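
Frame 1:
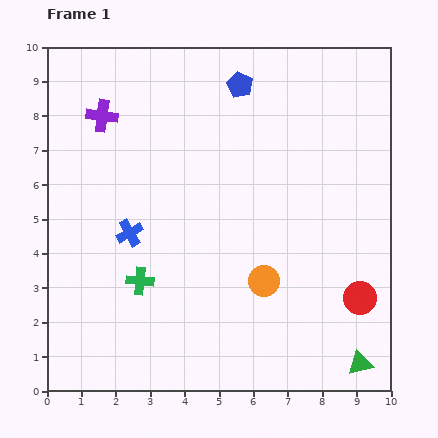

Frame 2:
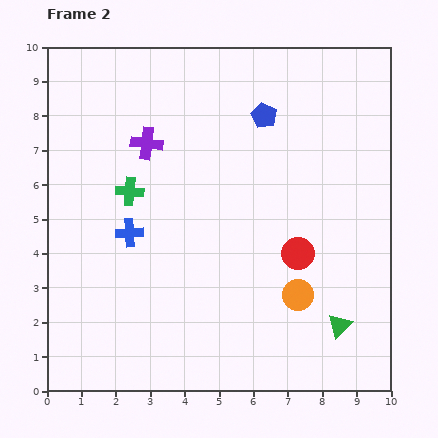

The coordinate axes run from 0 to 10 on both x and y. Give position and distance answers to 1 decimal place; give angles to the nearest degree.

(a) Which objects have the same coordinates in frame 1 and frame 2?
the blue cross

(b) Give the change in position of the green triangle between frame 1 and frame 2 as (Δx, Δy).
(-0.6, 1.1)

The green triangle was at (9.1, 0.8) in frame 1 and (8.5, 1.9) in frame 2.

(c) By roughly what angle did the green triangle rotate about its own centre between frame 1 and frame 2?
29° counter-clockwise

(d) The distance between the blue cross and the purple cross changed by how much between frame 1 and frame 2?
-0.9

Distance in frame 1: 3.5. Distance in frame 2: 2.6.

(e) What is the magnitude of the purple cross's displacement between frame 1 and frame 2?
1.5

The purple cross moved from (1.6, 8.0) to (2.9, 7.2), a distance of √(1.3² + 0.8²) ≈ 1.5.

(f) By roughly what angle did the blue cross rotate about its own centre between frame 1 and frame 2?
26° clockwise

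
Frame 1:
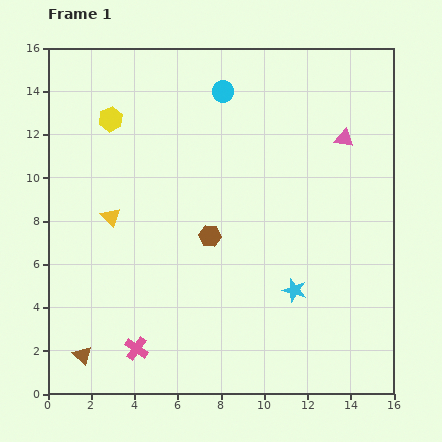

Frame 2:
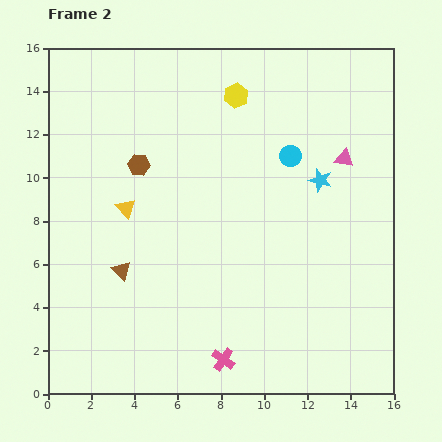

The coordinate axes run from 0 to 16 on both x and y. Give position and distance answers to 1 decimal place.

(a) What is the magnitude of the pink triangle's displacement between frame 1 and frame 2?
0.9

The pink triangle moved from (13.7, 11.8) to (13.7, 10.9), a distance of √(0.0² + 0.9²) ≈ 0.9.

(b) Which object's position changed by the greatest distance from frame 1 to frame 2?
the yellow hexagon

(moved 5.9; next 5.2)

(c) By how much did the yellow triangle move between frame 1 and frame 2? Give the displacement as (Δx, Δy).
(0.7, 0.4)

The yellow triangle was at (2.9, 8.2) in frame 1 and (3.6, 8.6) in frame 2.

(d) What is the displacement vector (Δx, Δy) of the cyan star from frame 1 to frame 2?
(1.2, 5.1)

The cyan star was at (11.4, 4.8) in frame 1 and (12.6, 9.9) in frame 2.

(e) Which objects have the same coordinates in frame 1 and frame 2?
none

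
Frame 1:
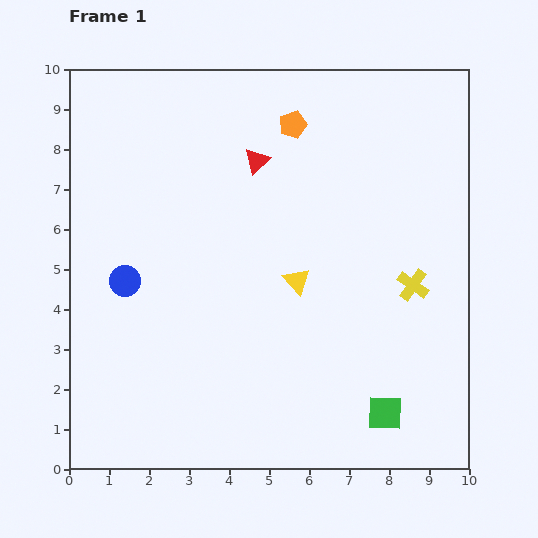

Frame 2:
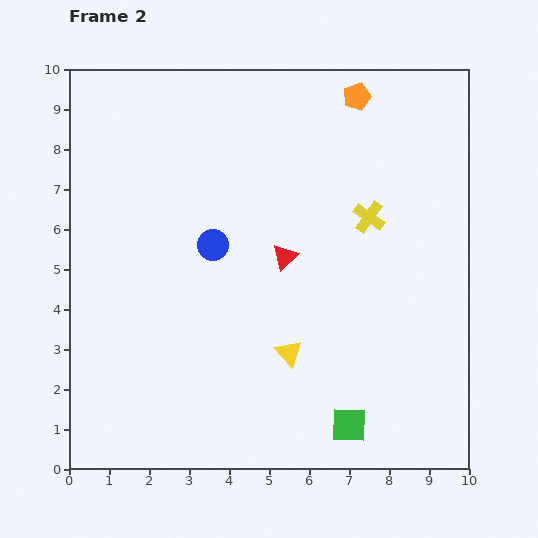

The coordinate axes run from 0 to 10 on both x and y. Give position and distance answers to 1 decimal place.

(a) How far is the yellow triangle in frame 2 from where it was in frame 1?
1.8

The yellow triangle moved from (5.7, 4.7) to (5.5, 2.9), a distance of √(0.2² + 1.8²) ≈ 1.8.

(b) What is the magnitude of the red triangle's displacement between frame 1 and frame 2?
2.5

The red triangle moved from (4.7, 7.7) to (5.4, 5.3), a distance of √(0.7² + 2.4²) ≈ 2.5.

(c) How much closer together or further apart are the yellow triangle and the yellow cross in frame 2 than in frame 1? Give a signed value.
+1.0

Distance in frame 1: 2.9. Distance in frame 2: 3.9.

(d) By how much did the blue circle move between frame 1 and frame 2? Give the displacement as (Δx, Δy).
(2.2, 0.9)

The blue circle was at (1.4, 4.7) in frame 1 and (3.6, 5.6) in frame 2.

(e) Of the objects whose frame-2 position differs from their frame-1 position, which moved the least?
the green square

(moved 0.9)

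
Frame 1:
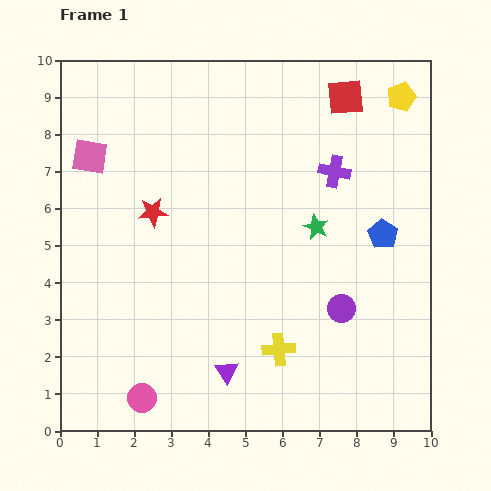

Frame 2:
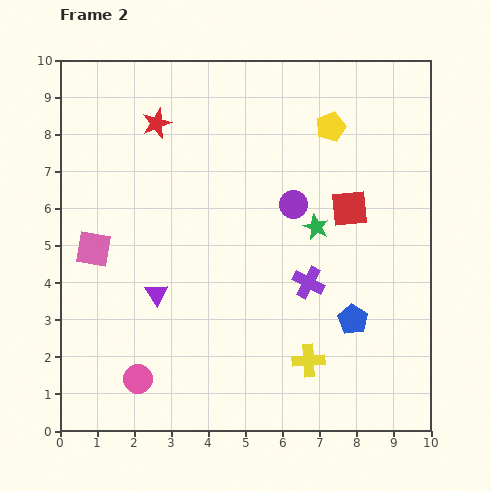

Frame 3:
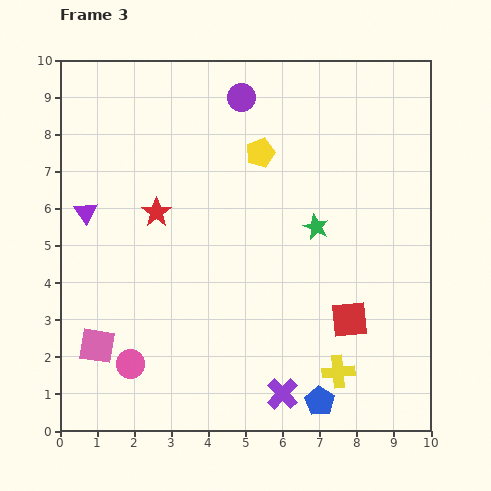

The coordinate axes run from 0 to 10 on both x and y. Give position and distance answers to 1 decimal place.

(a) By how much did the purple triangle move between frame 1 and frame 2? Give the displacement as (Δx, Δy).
(-1.9, 2.1)

The purple triangle was at (4.5, 1.6) in frame 1 and (2.6, 3.7) in frame 2.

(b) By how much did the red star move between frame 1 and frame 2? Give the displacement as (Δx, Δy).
(0.1, 2.4)

The red star was at (2.5, 5.9) in frame 1 and (2.6, 8.3) in frame 2.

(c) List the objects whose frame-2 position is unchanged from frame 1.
the green star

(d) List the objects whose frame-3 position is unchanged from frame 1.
the green star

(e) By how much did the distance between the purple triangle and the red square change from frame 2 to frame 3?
+2.0

Distance in frame 2: 5.7. Distance in frame 3: 7.7.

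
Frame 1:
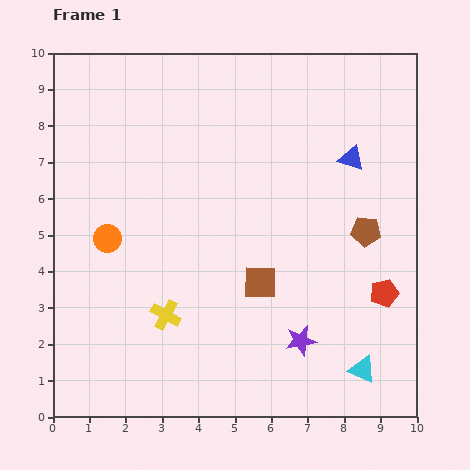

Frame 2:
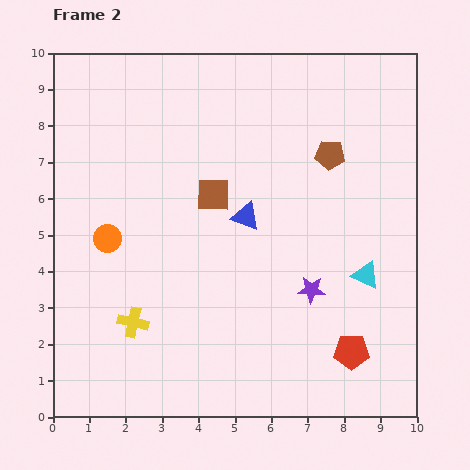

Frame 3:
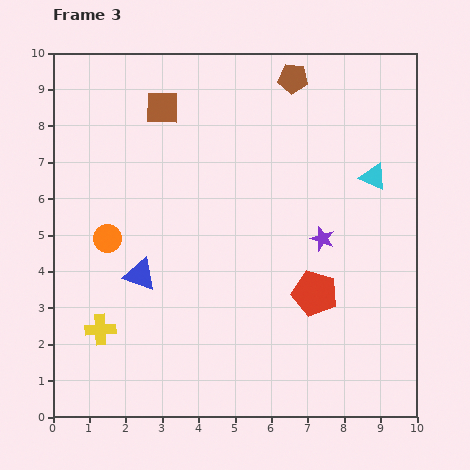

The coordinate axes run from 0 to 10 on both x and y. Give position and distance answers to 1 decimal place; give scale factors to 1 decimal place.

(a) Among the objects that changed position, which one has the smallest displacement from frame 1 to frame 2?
the yellow cross

(moved 0.9)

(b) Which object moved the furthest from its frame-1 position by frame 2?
the blue triangle

(moved 3.3; next 2.7)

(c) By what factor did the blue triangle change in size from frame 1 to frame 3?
1.3×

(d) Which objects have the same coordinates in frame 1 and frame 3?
the orange circle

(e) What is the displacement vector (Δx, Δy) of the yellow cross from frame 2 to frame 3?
(-0.9, -0.2)

The yellow cross was at (2.2, 2.6) in frame 2 and (1.3, 2.4) in frame 3.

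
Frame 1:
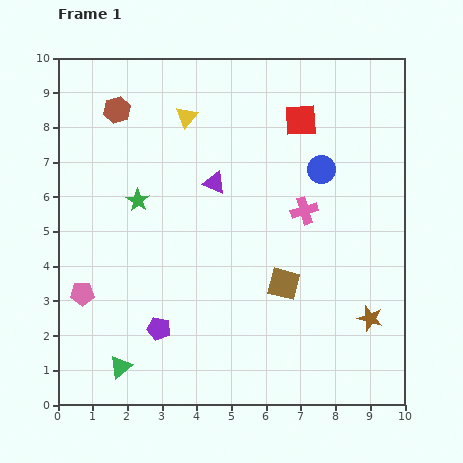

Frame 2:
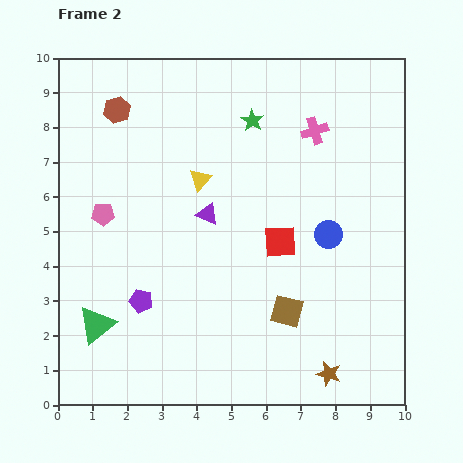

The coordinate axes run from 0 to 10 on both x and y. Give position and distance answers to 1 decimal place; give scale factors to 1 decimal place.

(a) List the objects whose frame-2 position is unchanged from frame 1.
the brown hexagon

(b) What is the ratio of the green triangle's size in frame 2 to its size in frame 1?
1.7×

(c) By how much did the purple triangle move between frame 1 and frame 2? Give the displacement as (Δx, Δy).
(-0.2, -0.9)

The purple triangle was at (4.5, 6.4) in frame 1 and (4.3, 5.5) in frame 2.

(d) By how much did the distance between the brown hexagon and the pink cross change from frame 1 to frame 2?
-0.4

Distance in frame 1: 6.1. Distance in frame 2: 5.7.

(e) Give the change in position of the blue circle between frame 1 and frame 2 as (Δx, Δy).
(0.2, -1.9)

The blue circle was at (7.6, 6.8) in frame 1 and (7.8, 4.9) in frame 2.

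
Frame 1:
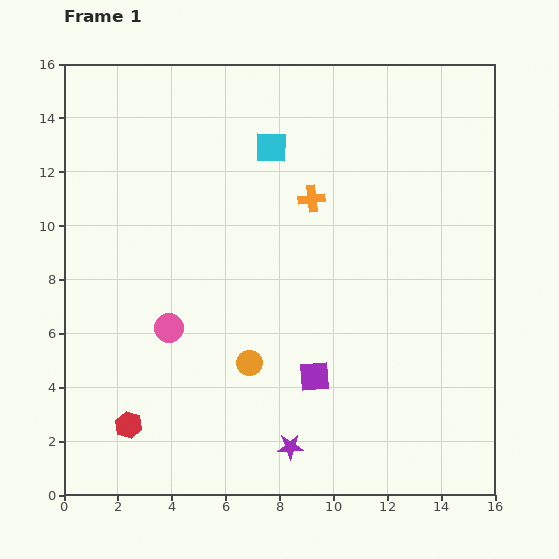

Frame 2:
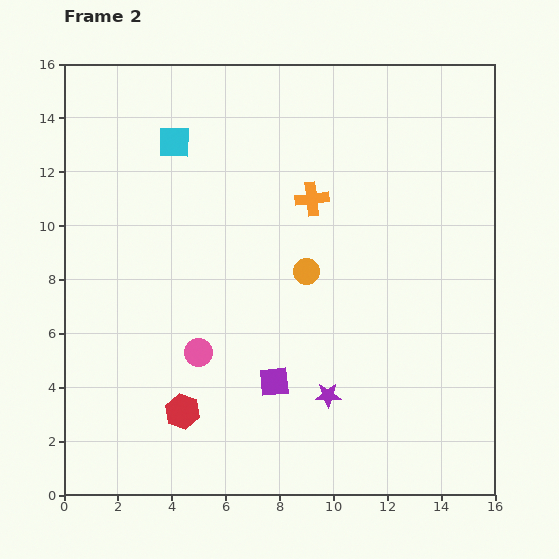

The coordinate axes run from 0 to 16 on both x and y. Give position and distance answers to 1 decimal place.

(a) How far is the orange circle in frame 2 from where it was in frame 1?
4.0

The orange circle moved from (6.9, 4.9) to (9.0, 8.3), a distance of √(2.1² + 3.4²) ≈ 4.0.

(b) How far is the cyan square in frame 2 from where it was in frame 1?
3.6

The cyan square moved from (7.7, 12.9) to (4.1, 13.1), a distance of √(3.6² + 0.2²) ≈ 3.6.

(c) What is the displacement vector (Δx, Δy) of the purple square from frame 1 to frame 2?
(-1.5, -0.2)

The purple square was at (9.3, 4.4) in frame 1 and (7.8, 4.2) in frame 2.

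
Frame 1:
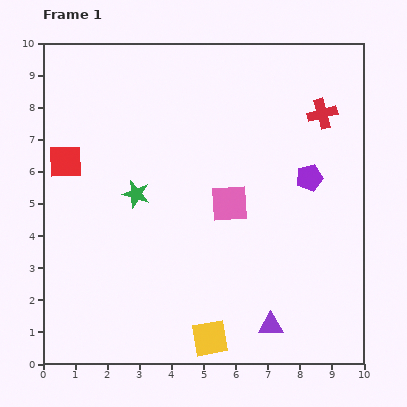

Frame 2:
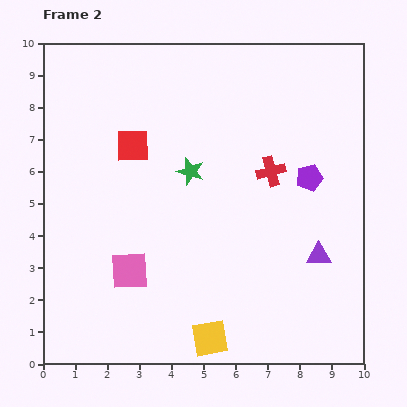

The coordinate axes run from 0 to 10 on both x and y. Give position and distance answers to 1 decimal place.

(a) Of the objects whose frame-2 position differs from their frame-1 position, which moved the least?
the green star

(moved 1.8)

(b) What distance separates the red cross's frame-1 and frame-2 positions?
2.4

The red cross moved from (8.7, 7.8) to (7.1, 6.0), a distance of √(1.6² + 1.8²) ≈ 2.4.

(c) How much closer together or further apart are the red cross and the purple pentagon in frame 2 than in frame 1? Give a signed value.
-0.8

Distance in frame 1: 2.0. Distance in frame 2: 1.2.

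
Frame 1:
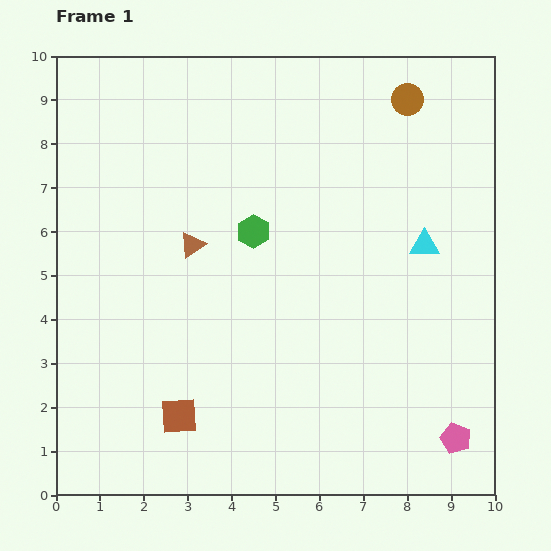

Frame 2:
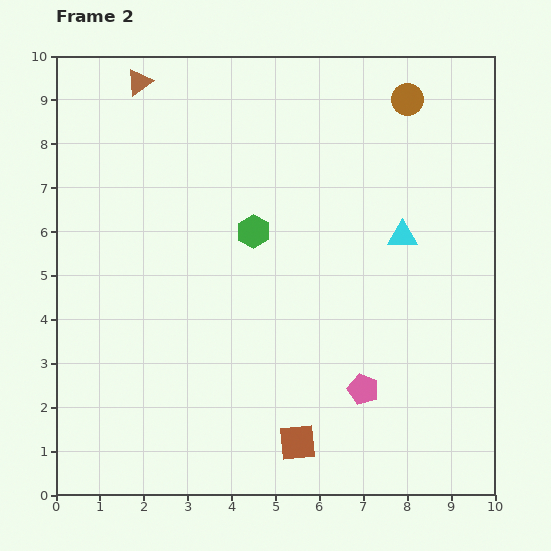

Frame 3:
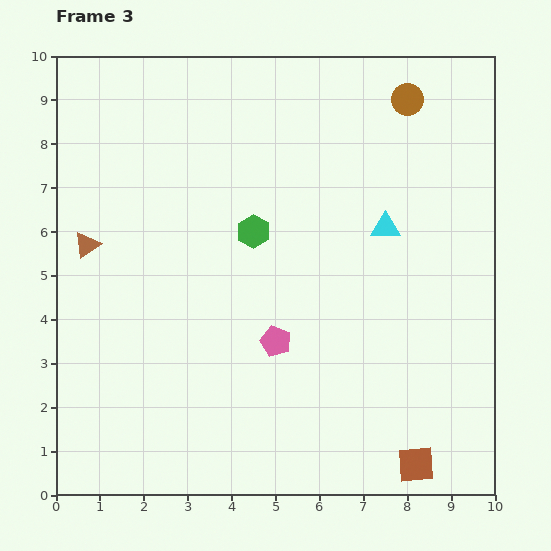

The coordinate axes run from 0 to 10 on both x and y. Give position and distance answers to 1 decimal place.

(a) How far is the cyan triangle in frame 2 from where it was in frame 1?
0.5

The cyan triangle moved from (8.4, 5.7) to (7.9, 5.9), a distance of √(0.5² + 0.2²) ≈ 0.5.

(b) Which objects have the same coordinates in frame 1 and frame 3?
the brown circle, the green hexagon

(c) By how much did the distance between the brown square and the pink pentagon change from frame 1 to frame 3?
-2.0

Distance in frame 1: 6.3. Distance in frame 3: 4.3.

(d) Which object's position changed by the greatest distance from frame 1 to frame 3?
the brown square

(moved 5.5; next 4.7)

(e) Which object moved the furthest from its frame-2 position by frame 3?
the brown triangle

(moved 3.9; next 2.7)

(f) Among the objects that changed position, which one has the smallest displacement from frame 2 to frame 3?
the cyan triangle

(moved 0.4)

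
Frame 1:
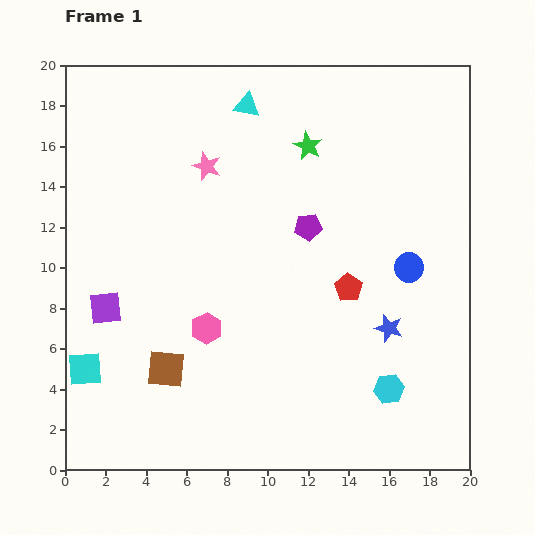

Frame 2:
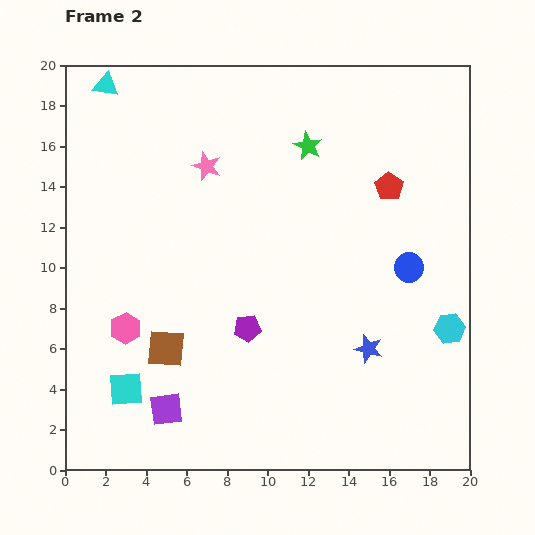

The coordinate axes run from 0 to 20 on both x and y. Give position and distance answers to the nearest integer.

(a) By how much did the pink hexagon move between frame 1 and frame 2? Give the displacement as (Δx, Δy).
(-4, 0)

The pink hexagon was at (7, 7) in frame 1 and (3, 7) in frame 2.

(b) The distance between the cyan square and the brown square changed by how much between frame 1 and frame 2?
-1

Distance in frame 1: 4. Distance in frame 2: 3.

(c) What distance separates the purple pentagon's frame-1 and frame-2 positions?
6

The purple pentagon moved from (12, 12) to (9, 7), a distance of √(3² + 5²) ≈ 6.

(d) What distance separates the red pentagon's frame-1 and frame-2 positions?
5

The red pentagon moved from (14, 9) to (16, 14), a distance of √(2² + 5²) ≈ 5.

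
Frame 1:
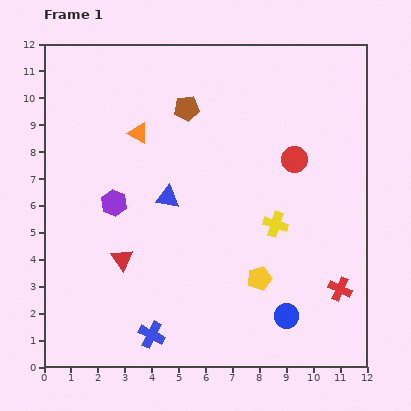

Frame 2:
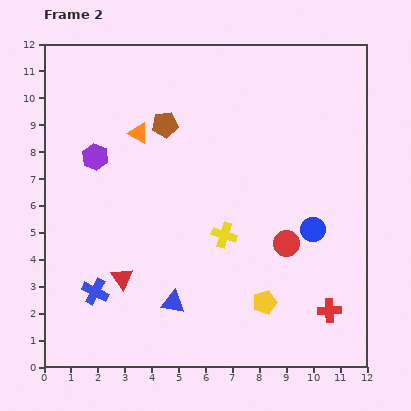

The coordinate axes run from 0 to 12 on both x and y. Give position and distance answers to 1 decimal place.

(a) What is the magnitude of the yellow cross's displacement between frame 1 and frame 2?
1.9

The yellow cross moved from (8.6, 5.3) to (6.7, 4.9), a distance of √(1.9² + 0.4²) ≈ 1.9.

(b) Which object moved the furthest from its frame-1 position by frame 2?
the blue triangle

(moved 3.9; next 3.4)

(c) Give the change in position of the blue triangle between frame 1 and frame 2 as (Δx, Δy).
(0.2, -3.9)

The blue triangle was at (4.6, 6.3) in frame 1 and (4.8, 2.4) in frame 2.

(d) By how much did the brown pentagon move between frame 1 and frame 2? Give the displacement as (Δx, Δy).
(-0.8, -0.6)

The brown pentagon was at (5.3, 9.6) in frame 1 and (4.5, 9.0) in frame 2.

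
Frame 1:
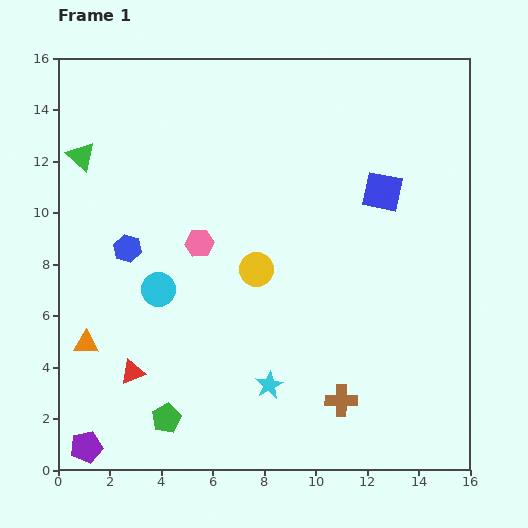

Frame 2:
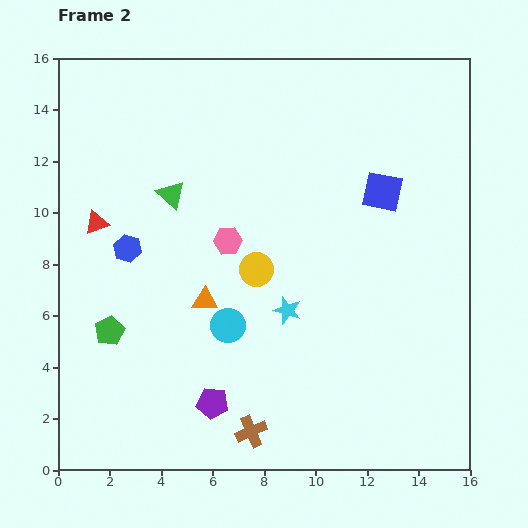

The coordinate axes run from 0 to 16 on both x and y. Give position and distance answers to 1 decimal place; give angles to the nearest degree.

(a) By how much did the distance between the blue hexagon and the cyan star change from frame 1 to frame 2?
-1.0

Distance in frame 1: 7.6. Distance in frame 2: 6.6.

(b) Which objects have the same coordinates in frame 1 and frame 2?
the blue hexagon, the blue square, the yellow circle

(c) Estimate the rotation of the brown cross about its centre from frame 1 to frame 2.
24° counter-clockwise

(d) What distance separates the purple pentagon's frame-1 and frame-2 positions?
5.2

The purple pentagon moved from (1.1, 0.9) to (6.0, 2.6), a distance of √(4.9² + 1.7²) ≈ 5.2.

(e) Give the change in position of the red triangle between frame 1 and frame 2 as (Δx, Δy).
(-1.4, 5.8)

The red triangle was at (2.9, 3.8) in frame 1 and (1.5, 9.6) in frame 2.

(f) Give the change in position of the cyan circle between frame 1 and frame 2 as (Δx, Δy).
(2.7, -1.4)

The cyan circle was at (3.9, 7.0) in frame 1 and (6.6, 5.6) in frame 2.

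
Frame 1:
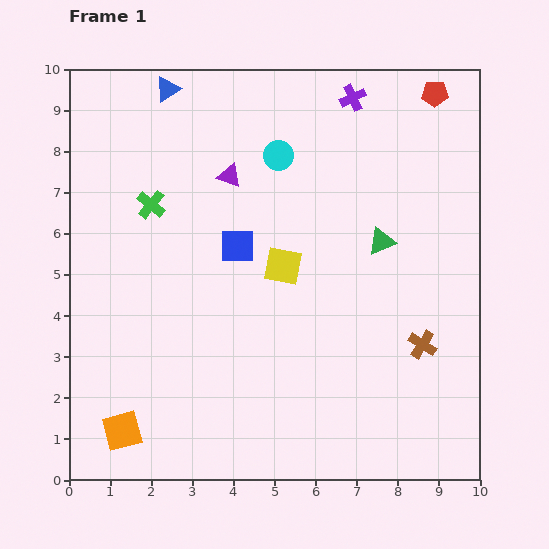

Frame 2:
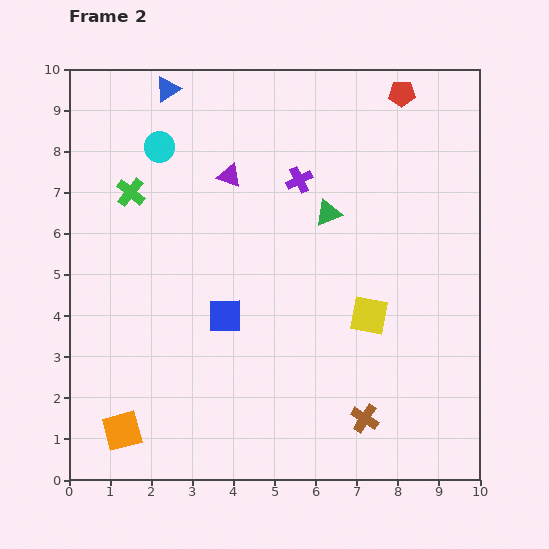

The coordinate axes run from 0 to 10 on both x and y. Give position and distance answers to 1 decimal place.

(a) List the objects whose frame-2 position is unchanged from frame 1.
the blue triangle, the orange square, the purple triangle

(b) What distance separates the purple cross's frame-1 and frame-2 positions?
2.4

The purple cross moved from (6.9, 9.3) to (5.6, 7.3), a distance of √(1.3² + 2.0²) ≈ 2.4.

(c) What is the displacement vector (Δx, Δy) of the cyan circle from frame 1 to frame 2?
(-2.9, 0.2)

The cyan circle was at (5.1, 7.9) in frame 1 and (2.2, 8.1) in frame 2.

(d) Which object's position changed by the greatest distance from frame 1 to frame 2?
the cyan circle

(moved 2.9; next 2.4)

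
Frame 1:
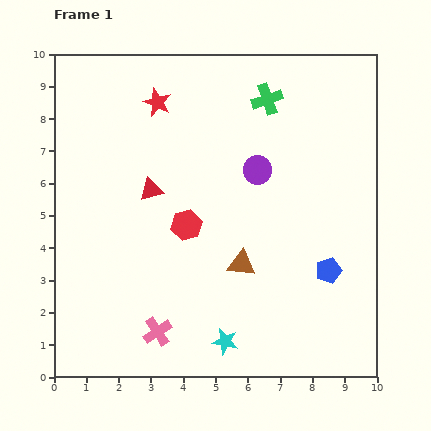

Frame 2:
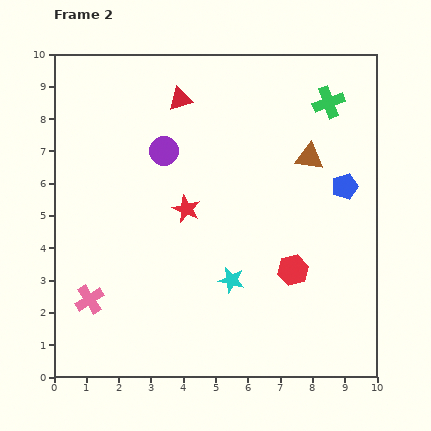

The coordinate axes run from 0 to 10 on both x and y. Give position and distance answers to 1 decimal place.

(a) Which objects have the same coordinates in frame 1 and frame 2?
none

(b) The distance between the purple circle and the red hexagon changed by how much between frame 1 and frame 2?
+2.6

Distance in frame 1: 2.8. Distance in frame 2: 5.4.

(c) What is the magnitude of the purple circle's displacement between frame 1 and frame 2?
3.0

The purple circle moved from (6.3, 6.4) to (3.4, 7.0), a distance of √(2.9² + 0.6²) ≈ 3.0.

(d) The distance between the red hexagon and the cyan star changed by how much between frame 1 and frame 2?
-1.9

Distance in frame 1: 3.8. Distance in frame 2: 1.9.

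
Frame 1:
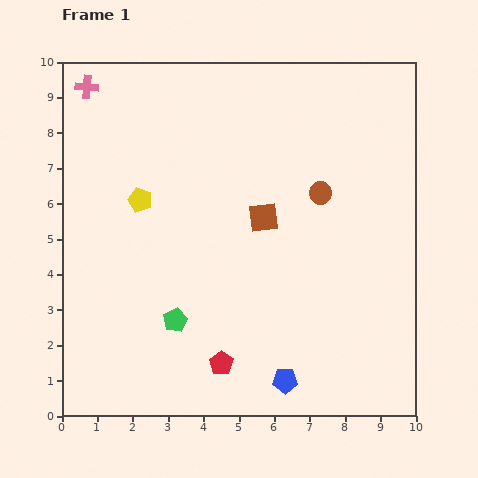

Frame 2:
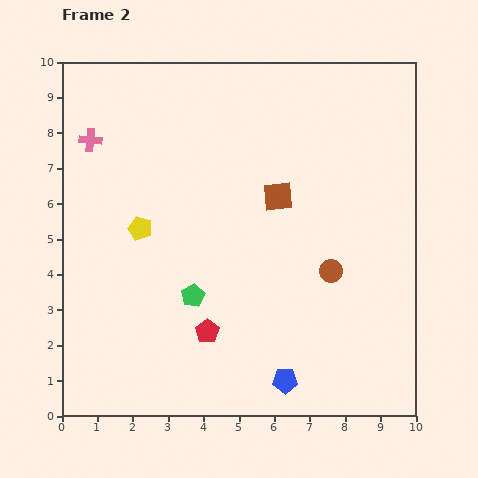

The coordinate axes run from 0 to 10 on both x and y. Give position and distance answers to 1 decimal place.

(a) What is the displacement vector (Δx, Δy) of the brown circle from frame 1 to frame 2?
(0.3, -2.2)

The brown circle was at (7.3, 6.3) in frame 1 and (7.6, 4.1) in frame 2.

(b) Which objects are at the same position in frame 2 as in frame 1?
the blue pentagon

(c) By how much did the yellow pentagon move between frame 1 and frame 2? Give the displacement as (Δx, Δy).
(0.0, -0.8)

The yellow pentagon was at (2.2, 6.1) in frame 1 and (2.2, 5.3) in frame 2.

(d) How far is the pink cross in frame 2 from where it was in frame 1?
1.5

The pink cross moved from (0.7, 9.3) to (0.8, 7.8), a distance of √(0.1² + 1.5²) ≈ 1.5.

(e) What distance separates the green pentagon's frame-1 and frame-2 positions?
0.9

The green pentagon moved from (3.2, 2.7) to (3.7, 3.4), a distance of √(0.5² + 0.7²) ≈ 0.9.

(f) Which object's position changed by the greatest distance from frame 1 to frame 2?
the brown circle

(moved 2.2; next 1.5)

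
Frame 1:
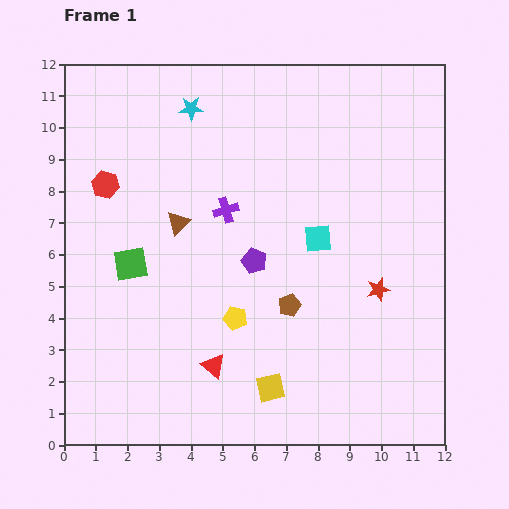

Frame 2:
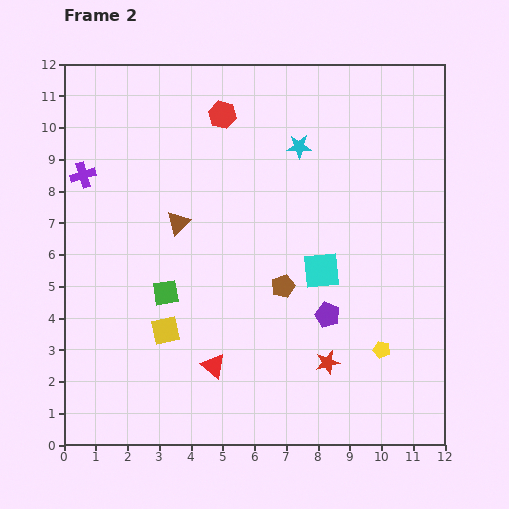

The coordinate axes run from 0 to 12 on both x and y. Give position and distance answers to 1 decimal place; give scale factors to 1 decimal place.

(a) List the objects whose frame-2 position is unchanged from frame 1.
the brown triangle, the red triangle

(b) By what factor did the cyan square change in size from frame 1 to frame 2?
1.3×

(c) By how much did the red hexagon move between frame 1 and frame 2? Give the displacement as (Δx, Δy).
(3.7, 2.2)

The red hexagon was at (1.3, 8.2) in frame 1 and (5.0, 10.4) in frame 2.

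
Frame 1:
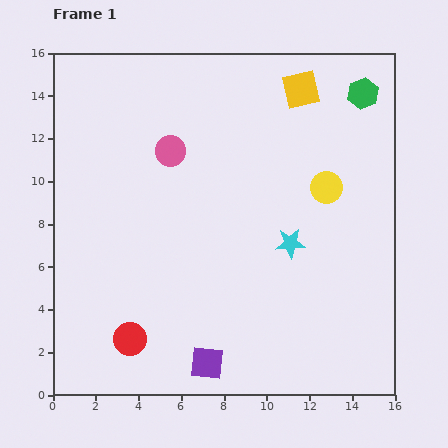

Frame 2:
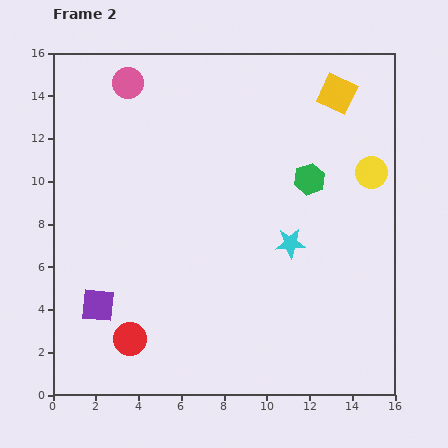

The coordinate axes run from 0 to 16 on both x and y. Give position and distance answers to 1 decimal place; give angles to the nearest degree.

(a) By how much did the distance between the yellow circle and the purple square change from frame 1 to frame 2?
+4.3

Distance in frame 1: 9.9. Distance in frame 2: 14.2.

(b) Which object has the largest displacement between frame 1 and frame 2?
the purple square

(moved 5.8; next 4.7)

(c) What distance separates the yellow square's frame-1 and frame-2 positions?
1.7

The yellow square moved from (11.6, 14.3) to (13.3, 14.1), a distance of √(1.7² + 0.2²) ≈ 1.7.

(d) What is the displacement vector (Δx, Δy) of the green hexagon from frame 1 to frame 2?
(-2.5, -4.0)

The green hexagon was at (14.5, 14.1) in frame 1 and (12.0, 10.1) in frame 2.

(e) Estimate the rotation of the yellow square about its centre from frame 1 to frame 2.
38° clockwise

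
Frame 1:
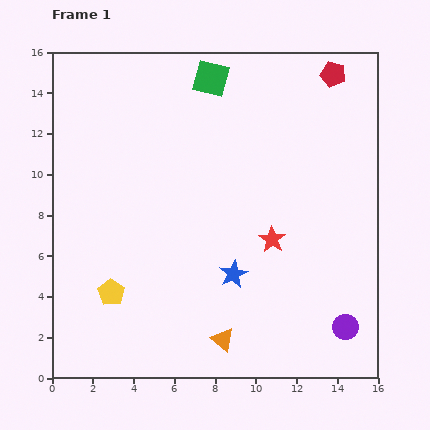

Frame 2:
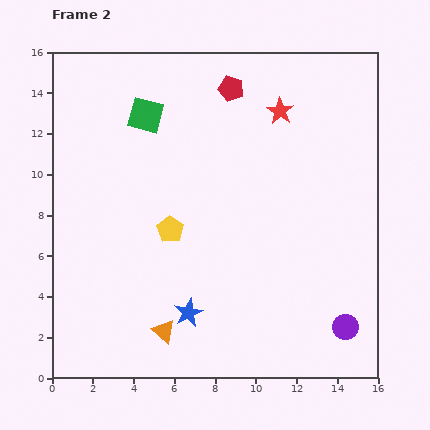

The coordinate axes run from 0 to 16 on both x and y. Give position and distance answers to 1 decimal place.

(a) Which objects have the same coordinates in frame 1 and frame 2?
the purple circle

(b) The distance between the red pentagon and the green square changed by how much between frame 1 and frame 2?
-1.6

Distance in frame 1: 6.0. Distance in frame 2: 4.4.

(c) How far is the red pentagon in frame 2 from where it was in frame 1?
5.0

The red pentagon moved from (13.8, 14.9) to (8.8, 14.2), a distance of √(5.0² + 0.7²) ≈ 5.0.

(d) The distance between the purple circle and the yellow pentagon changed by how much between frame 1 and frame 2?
-1.8

Distance in frame 1: 11.6. Distance in frame 2: 9.8.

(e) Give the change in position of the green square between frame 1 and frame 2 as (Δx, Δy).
(-3.2, -1.8)

The green square was at (7.8, 14.7) in frame 1 and (4.6, 12.9) in frame 2.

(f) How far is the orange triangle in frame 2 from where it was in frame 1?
2.9

The orange triangle moved from (8.4, 1.9) to (5.5, 2.3), a distance of √(2.9² + 0.4²) ≈ 2.9.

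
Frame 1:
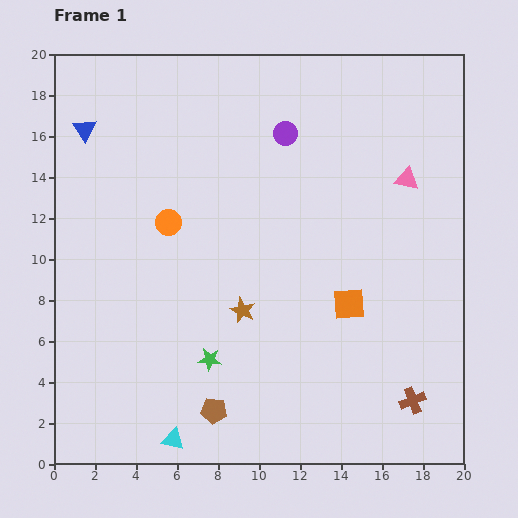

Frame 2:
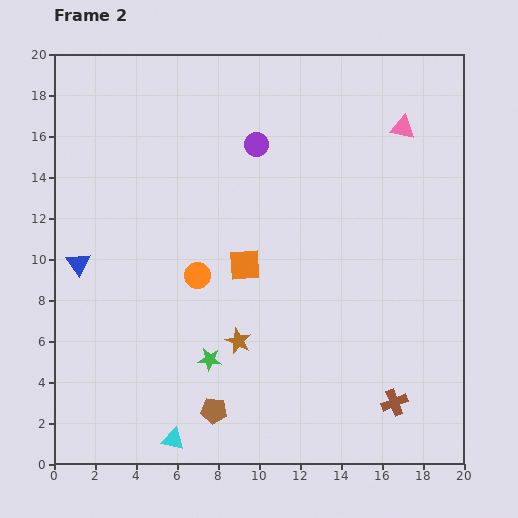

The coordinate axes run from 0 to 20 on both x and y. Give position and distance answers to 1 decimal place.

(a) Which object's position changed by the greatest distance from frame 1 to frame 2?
the blue triangle

(moved 6.5; next 5.4)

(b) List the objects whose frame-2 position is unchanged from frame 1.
the green star, the cyan triangle, the brown pentagon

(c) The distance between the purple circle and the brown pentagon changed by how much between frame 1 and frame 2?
-0.7

Distance in frame 1: 13.9. Distance in frame 2: 13.2.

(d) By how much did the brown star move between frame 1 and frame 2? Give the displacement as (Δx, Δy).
(-0.2, -1.5)

The brown star was at (9.2, 7.5) in frame 1 and (9.0, 6.0) in frame 2.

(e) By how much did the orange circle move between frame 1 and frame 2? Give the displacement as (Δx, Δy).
(1.4, -2.6)

The orange circle was at (5.6, 11.8) in frame 1 and (7.0, 9.2) in frame 2.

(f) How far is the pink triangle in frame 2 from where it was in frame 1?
2.5

The pink triangle moved from (17.2, 13.9) to (17.0, 16.4), a distance of √(0.2² + 2.5²) ≈ 2.5.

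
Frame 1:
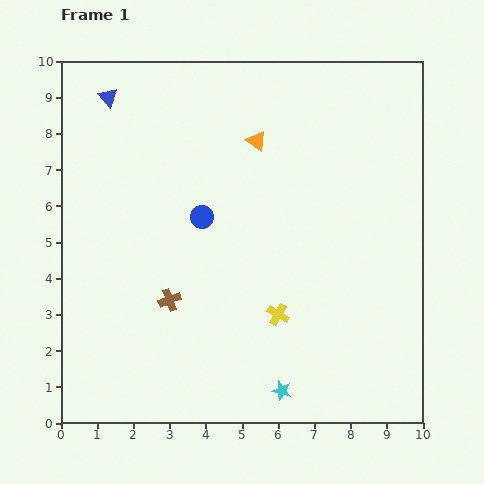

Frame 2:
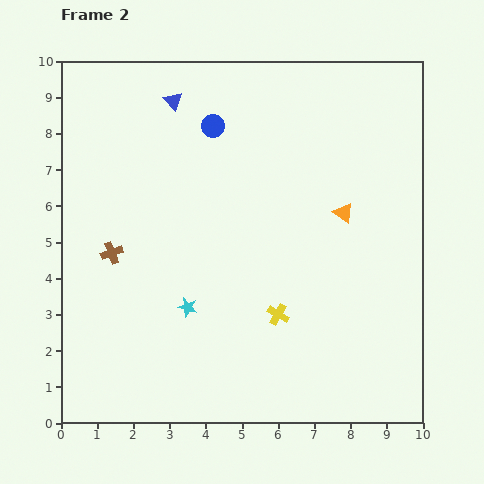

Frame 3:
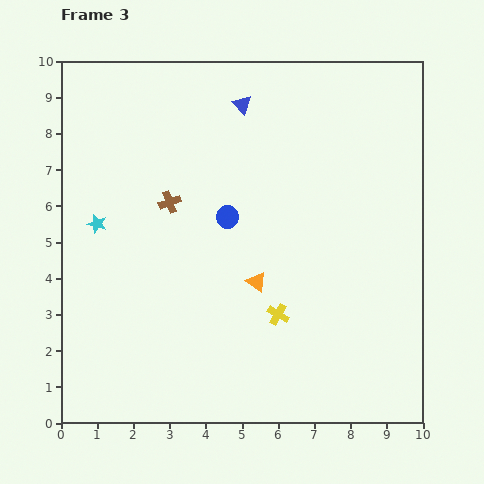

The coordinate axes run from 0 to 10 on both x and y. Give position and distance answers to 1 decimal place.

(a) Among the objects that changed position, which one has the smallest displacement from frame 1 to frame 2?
the blue triangle

(moved 1.8)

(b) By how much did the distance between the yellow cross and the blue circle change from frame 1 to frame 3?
-0.4

Distance in frame 1: 3.4. Distance in frame 3: 3.0.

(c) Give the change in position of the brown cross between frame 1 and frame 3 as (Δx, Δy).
(0.0, 2.7)

The brown cross was at (3.0, 3.4) in frame 1 and (3.0, 6.1) in frame 3.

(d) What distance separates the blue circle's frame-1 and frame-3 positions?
0.7

The blue circle moved from (3.9, 5.7) to (4.6, 5.7), a distance of √(0.7² + 0.0²) ≈ 0.7.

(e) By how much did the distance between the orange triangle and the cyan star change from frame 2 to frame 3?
-0.3

Distance in frame 2: 5.0. Distance in frame 3: 4.7.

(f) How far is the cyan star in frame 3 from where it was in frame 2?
3.4

The cyan star moved from (3.5, 3.2) to (1.0, 5.5), a distance of √(2.5² + 2.3²) ≈ 3.4.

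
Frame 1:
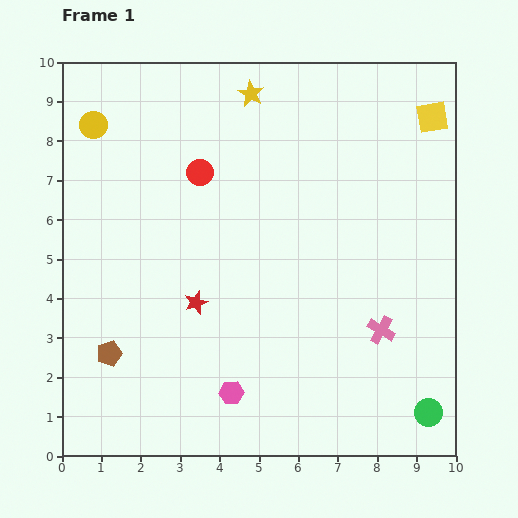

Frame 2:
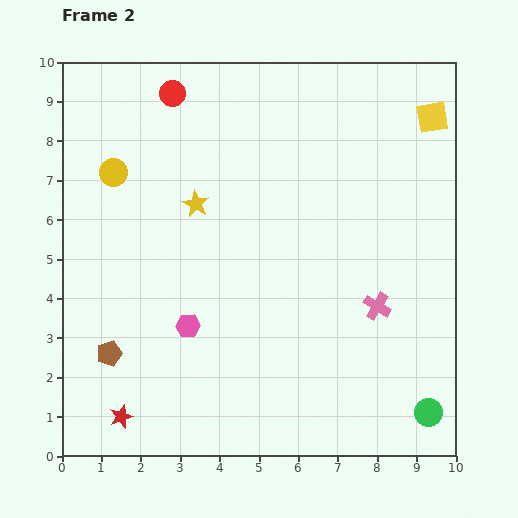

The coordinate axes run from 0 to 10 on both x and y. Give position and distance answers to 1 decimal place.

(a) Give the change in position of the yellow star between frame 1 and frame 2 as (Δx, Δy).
(-1.4, -2.8)

The yellow star was at (4.8, 9.2) in frame 1 and (3.4, 6.4) in frame 2.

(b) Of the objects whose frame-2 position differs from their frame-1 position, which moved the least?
the pink cross

(moved 0.6)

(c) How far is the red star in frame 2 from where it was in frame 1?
3.5

The red star moved from (3.4, 3.9) to (1.5, 1.0), a distance of √(1.9² + 2.9²) ≈ 3.5.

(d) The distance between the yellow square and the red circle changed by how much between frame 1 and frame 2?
+0.5

Distance in frame 1: 6.1. Distance in frame 2: 6.6.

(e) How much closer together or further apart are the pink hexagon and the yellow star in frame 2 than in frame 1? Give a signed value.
-4.5

Distance in frame 1: 7.6. Distance in frame 2: 3.1.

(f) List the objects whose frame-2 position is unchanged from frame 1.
the green circle, the yellow square, the brown pentagon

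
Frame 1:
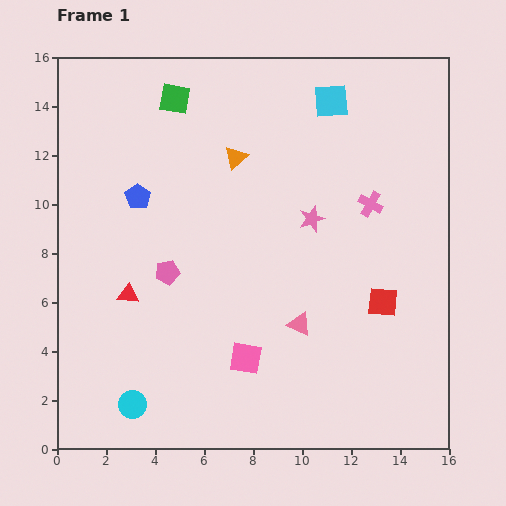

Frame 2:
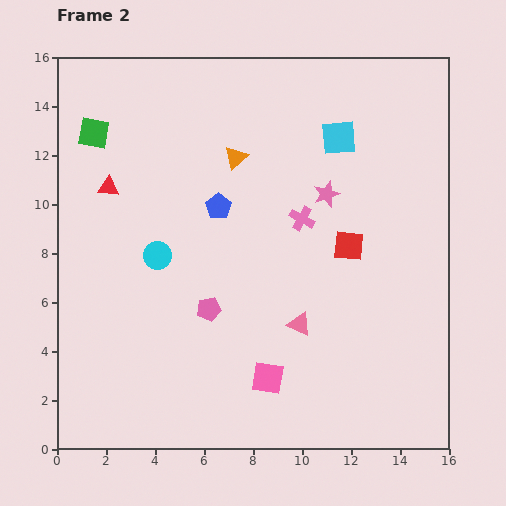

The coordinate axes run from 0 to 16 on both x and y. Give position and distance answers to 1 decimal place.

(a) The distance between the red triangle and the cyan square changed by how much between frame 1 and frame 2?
-1.9

Distance in frame 1: 11.5. Distance in frame 2: 9.6.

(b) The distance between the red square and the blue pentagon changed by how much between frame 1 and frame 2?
-5.4

Distance in frame 1: 10.9. Distance in frame 2: 5.5.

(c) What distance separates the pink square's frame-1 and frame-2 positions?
1.2

The pink square moved from (7.7, 3.7) to (8.6, 2.9), a distance of √(0.9² + 0.8²) ≈ 1.2.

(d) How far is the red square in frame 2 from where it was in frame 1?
2.7

The red square moved from (13.3, 6.0) to (11.9, 8.3), a distance of √(1.4² + 2.3²) ≈ 2.7.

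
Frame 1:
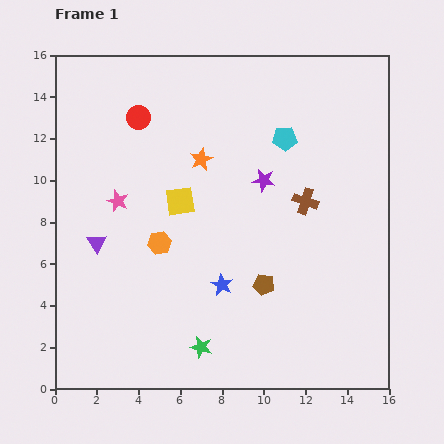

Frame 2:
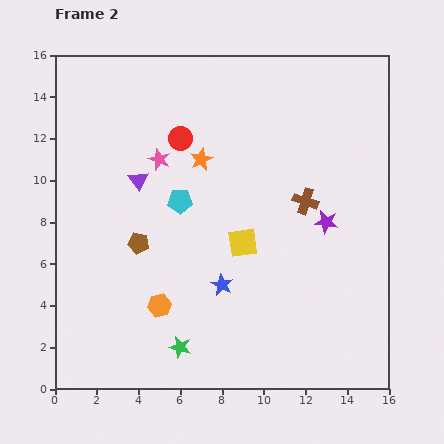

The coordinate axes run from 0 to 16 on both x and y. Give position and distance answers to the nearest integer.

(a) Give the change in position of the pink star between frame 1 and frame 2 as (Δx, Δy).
(2, 2)

The pink star was at (3, 9) in frame 1 and (5, 11) in frame 2.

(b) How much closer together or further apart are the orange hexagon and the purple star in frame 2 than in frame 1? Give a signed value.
+3

Distance in frame 1: 6. Distance in frame 2: 9.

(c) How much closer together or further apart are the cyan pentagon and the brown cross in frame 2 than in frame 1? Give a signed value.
+3

Distance in frame 1: 3. Distance in frame 2: 6.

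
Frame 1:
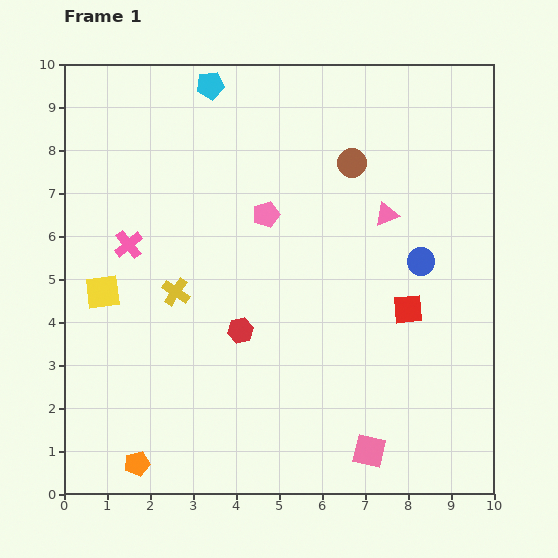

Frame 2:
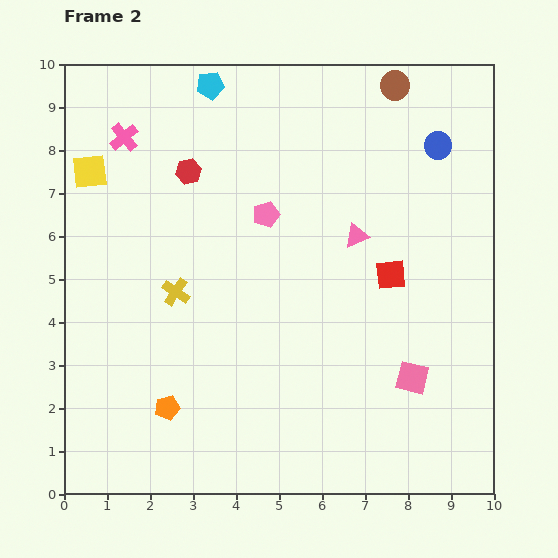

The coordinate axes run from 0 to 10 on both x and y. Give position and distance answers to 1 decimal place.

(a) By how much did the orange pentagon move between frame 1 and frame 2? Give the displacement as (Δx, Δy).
(0.7, 1.3)

The orange pentagon was at (1.7, 0.7) in frame 1 and (2.4, 2.0) in frame 2.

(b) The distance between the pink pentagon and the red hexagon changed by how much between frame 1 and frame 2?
-0.7

Distance in frame 1: 2.8. Distance in frame 2: 2.1.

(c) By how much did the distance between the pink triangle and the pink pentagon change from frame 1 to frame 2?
-0.6

Distance in frame 1: 2.8. Distance in frame 2: 2.2.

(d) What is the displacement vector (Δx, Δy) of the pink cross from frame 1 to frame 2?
(-0.1, 2.5)

The pink cross was at (1.5, 5.8) in frame 1 and (1.4, 8.3) in frame 2.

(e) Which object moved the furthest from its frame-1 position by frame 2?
the red hexagon

(moved 3.9; next 2.8)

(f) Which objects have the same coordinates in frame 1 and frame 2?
the cyan pentagon, the yellow cross, the pink pentagon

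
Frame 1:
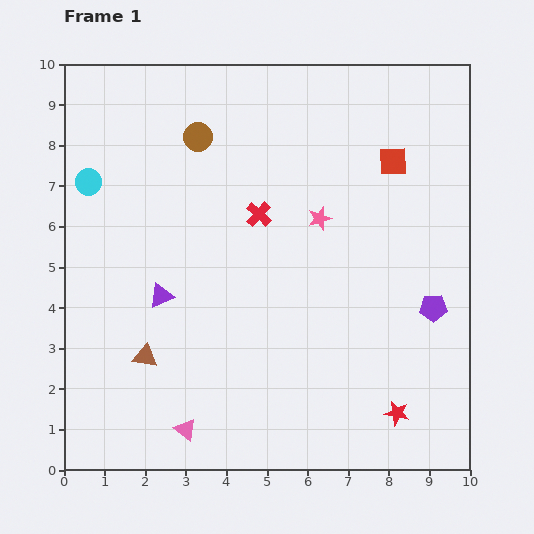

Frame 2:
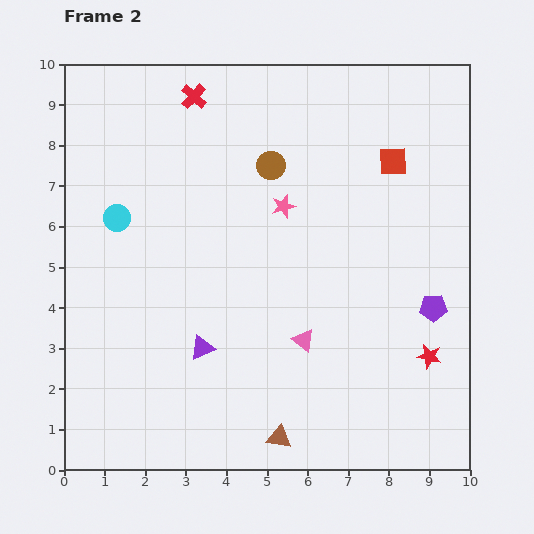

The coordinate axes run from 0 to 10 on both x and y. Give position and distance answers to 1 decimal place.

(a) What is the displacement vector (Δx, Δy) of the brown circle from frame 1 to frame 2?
(1.8, -0.7)

The brown circle was at (3.3, 8.2) in frame 1 and (5.1, 7.5) in frame 2.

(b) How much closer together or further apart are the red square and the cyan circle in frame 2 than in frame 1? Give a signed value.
-0.6

Distance in frame 1: 7.5. Distance in frame 2: 6.9.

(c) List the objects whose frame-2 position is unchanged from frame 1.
the red square, the purple pentagon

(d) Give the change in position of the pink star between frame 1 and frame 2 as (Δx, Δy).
(-0.9, 0.3)

The pink star was at (6.3, 6.2) in frame 1 and (5.4, 6.5) in frame 2.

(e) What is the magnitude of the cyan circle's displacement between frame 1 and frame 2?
1.1

The cyan circle moved from (0.6, 7.1) to (1.3, 6.2), a distance of √(0.7² + 0.9²) ≈ 1.1.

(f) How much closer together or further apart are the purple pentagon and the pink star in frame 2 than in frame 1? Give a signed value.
+0.9

Distance in frame 1: 3.6. Distance in frame 2: 4.5.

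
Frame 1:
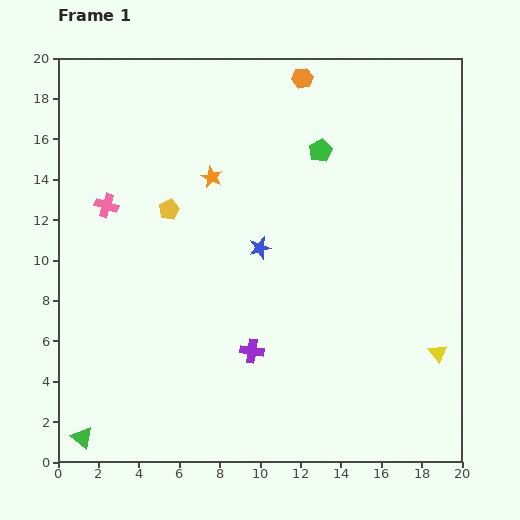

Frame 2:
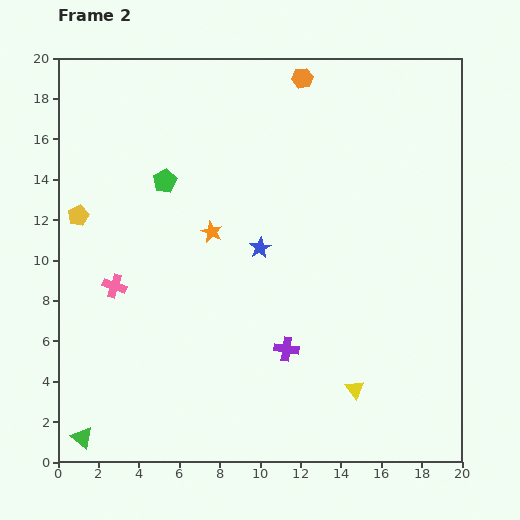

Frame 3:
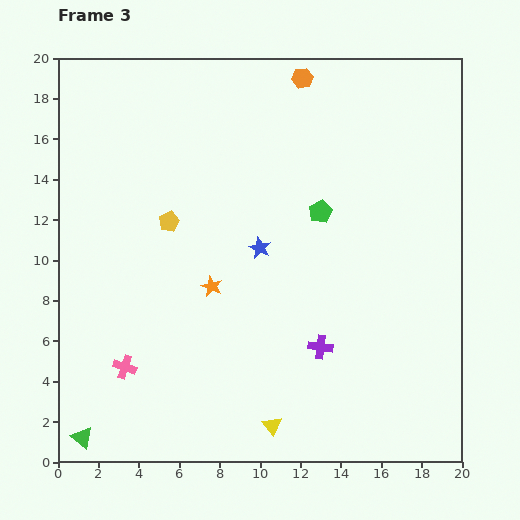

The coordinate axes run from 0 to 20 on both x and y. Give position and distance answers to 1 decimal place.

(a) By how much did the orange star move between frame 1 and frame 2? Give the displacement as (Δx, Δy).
(0.0, -2.7)

The orange star was at (7.6, 14.1) in frame 1 and (7.6, 11.4) in frame 2.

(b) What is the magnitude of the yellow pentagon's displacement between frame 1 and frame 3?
0.6

The yellow pentagon moved from (5.5, 12.5) to (5.5, 11.9), a distance of √(0.0² + 0.6²) ≈ 0.6.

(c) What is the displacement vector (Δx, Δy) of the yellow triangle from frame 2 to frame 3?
(-4.1, -1.8)

The yellow triangle was at (14.7, 3.6) in frame 2 and (10.6, 1.8) in frame 3.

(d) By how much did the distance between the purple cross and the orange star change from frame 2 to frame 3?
-0.7

Distance in frame 2: 6.9. Distance in frame 3: 6.2.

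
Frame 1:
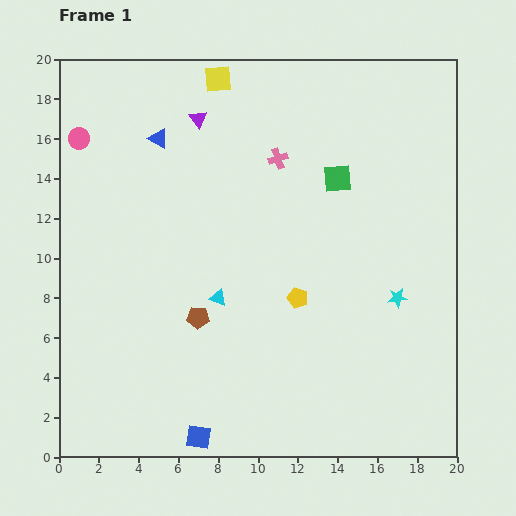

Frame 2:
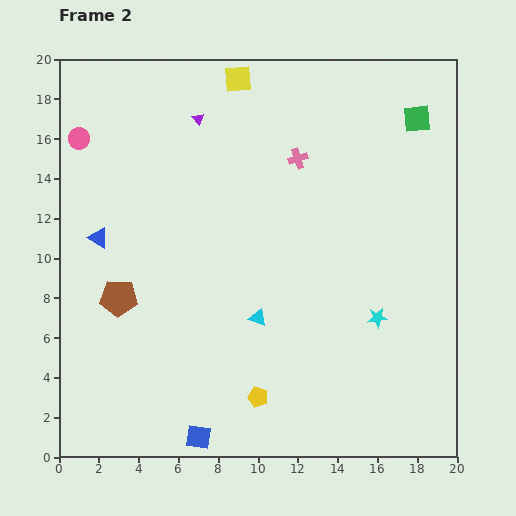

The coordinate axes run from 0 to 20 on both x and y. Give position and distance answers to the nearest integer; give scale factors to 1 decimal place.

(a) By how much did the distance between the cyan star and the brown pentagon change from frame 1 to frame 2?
+3

Distance in frame 1: 10. Distance in frame 2: 13.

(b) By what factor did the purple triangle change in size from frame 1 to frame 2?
0.7×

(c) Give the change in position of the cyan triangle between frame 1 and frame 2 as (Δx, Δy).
(2, -1)

The cyan triangle was at (8, 8) in frame 1 and (10, 7) in frame 2.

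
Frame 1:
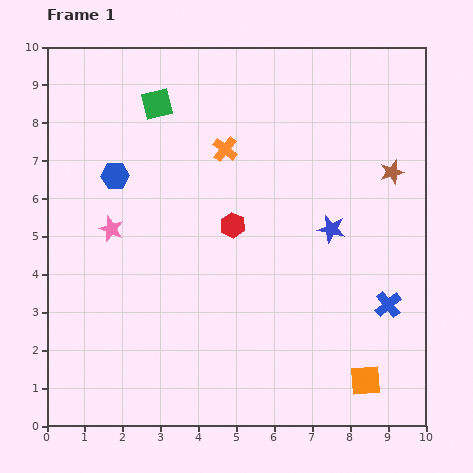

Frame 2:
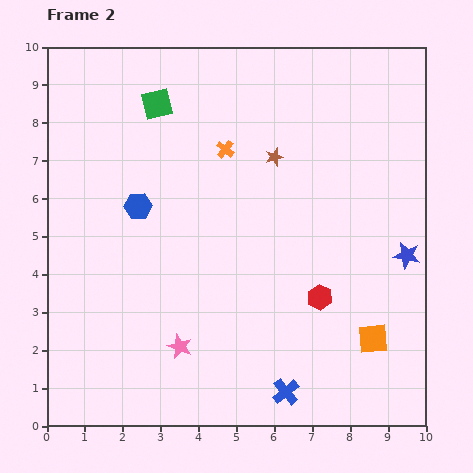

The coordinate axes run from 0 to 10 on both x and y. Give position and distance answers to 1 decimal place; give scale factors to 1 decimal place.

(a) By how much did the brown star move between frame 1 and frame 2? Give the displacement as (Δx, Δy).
(-3.1, 0.4)

The brown star was at (9.1, 6.7) in frame 1 and (6.0, 7.1) in frame 2.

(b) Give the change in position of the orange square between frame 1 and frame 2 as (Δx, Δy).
(0.2, 1.1)

The orange square was at (8.4, 1.2) in frame 1 and (8.6, 2.3) in frame 2.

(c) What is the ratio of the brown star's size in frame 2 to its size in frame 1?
0.7×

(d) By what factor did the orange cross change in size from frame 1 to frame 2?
0.7×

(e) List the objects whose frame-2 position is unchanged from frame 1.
the orange cross, the green square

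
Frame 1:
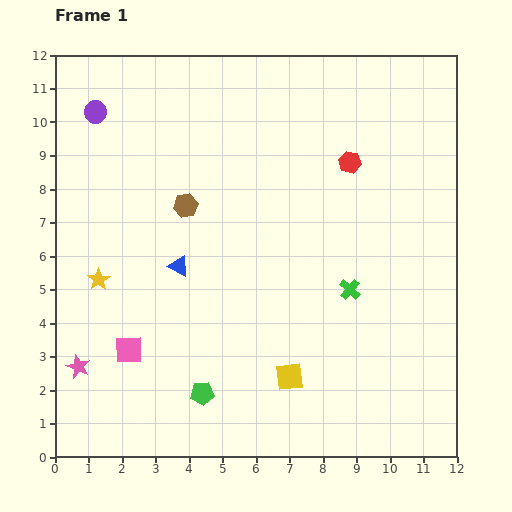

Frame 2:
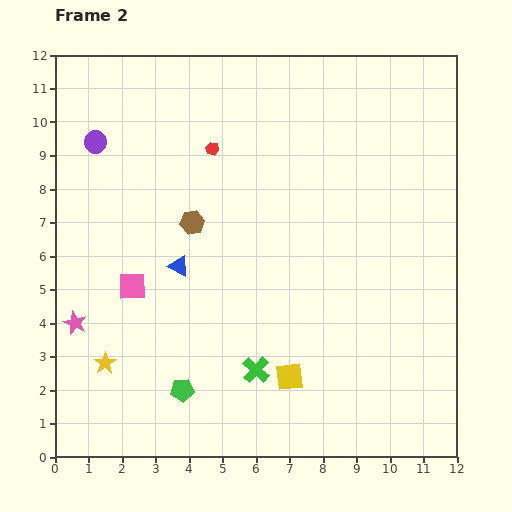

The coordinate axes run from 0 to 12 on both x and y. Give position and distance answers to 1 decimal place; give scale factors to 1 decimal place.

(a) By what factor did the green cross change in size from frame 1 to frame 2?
1.3×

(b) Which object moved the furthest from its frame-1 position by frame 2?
the red hexagon

(moved 4.1; next 3.7)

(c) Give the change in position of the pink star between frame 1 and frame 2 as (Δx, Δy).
(-0.1, 1.3)

The pink star was at (0.7, 2.7) in frame 1 and (0.6, 4.0) in frame 2.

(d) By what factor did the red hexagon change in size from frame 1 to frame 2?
0.6×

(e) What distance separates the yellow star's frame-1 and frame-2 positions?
2.5

The yellow star moved from (1.3, 5.3) to (1.5, 2.8), a distance of √(0.2² + 2.5²) ≈ 2.5.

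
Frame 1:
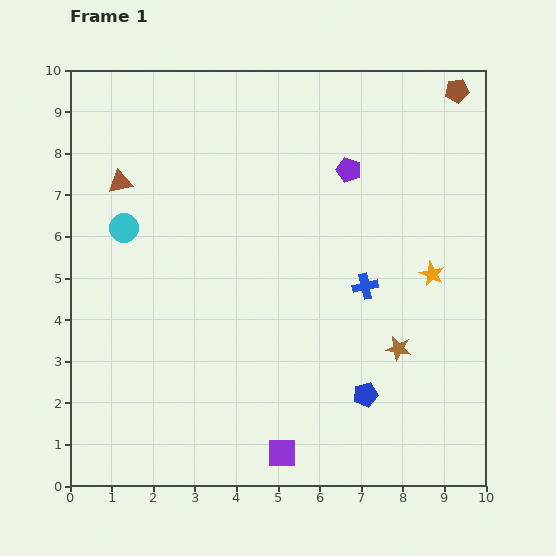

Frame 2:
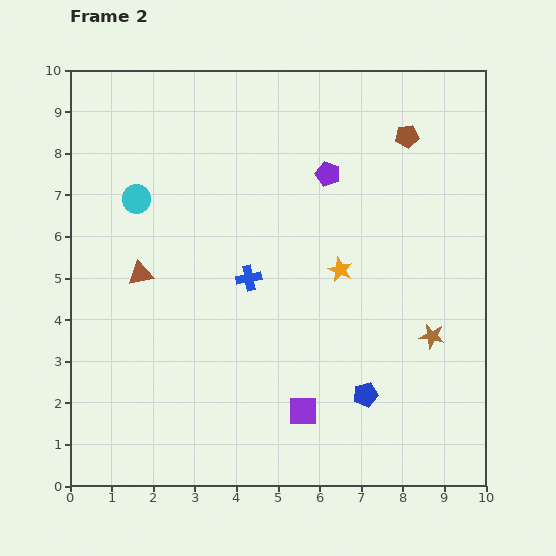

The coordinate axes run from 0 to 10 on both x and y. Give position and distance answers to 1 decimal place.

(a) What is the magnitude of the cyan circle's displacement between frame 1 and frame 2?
0.8

The cyan circle moved from (1.3, 6.2) to (1.6, 6.9), a distance of √(0.3² + 0.7²) ≈ 0.8.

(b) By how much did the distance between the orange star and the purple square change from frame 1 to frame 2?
-2.1

Distance in frame 1: 5.6. Distance in frame 2: 3.5.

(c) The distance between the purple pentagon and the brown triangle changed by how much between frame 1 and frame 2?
-0.4

Distance in frame 1: 5.5. Distance in frame 2: 5.1.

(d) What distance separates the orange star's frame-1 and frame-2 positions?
2.2

The orange star moved from (8.7, 5.1) to (6.5, 5.2), a distance of √(2.2² + 0.1²) ≈ 2.2.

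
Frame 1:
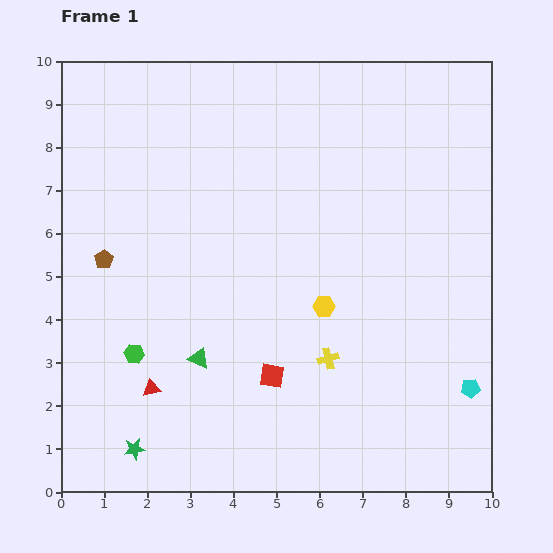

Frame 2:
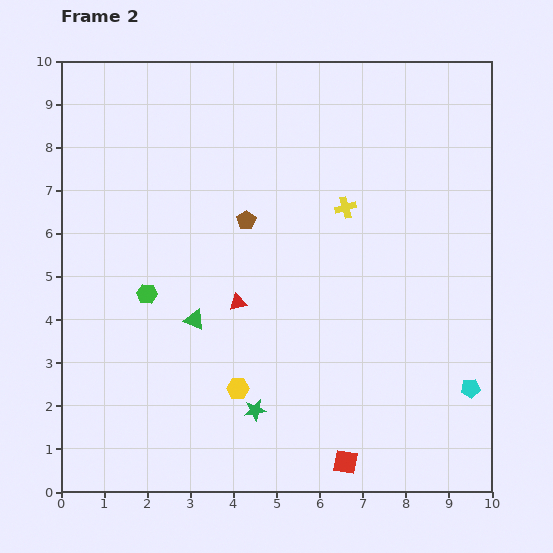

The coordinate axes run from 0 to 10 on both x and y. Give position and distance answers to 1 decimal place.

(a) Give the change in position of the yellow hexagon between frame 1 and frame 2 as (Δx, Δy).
(-2.0, -1.9)

The yellow hexagon was at (6.1, 4.3) in frame 1 and (4.1, 2.4) in frame 2.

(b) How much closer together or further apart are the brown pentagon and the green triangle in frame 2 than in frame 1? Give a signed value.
-0.6

Distance in frame 1: 3.2. Distance in frame 2: 2.6.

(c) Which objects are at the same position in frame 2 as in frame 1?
the cyan pentagon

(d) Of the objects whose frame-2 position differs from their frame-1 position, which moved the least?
the green triangle

(moved 0.9)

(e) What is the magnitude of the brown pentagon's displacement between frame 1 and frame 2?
3.4

The brown pentagon moved from (1.0, 5.4) to (4.3, 6.3), a distance of √(3.3² + 0.9²) ≈ 3.4.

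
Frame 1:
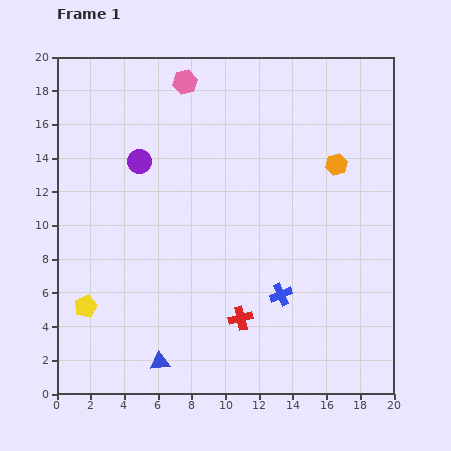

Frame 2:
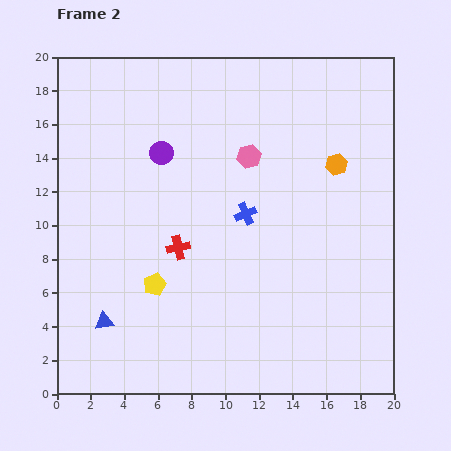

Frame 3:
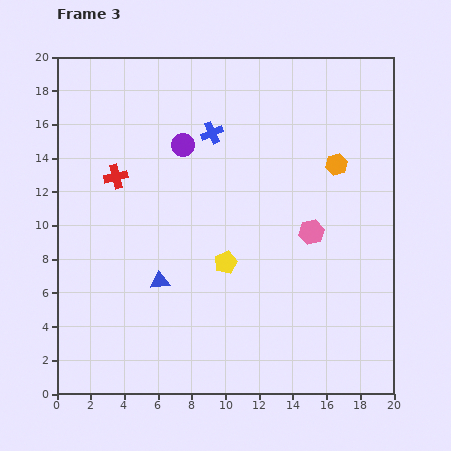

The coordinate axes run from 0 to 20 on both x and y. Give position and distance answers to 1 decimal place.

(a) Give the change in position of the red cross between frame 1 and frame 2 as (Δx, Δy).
(-3.7, 4.2)

The red cross was at (10.9, 4.5) in frame 1 and (7.2, 8.7) in frame 2.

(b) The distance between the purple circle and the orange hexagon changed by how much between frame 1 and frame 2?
-1.3

Distance in frame 1: 11.7. Distance in frame 2: 10.4.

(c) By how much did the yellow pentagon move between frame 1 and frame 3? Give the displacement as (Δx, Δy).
(8.3, 2.6)

The yellow pentagon was at (1.7, 5.2) in frame 1 and (10.0, 7.8) in frame 3.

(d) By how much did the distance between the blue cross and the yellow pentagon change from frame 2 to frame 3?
+0.9

Distance in frame 2: 6.8. Distance in frame 3: 7.7.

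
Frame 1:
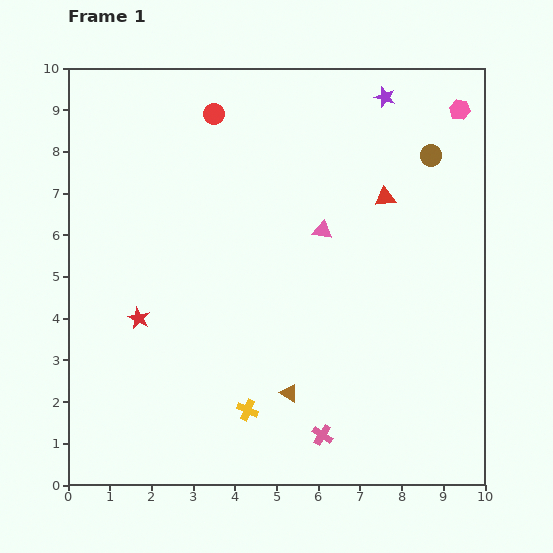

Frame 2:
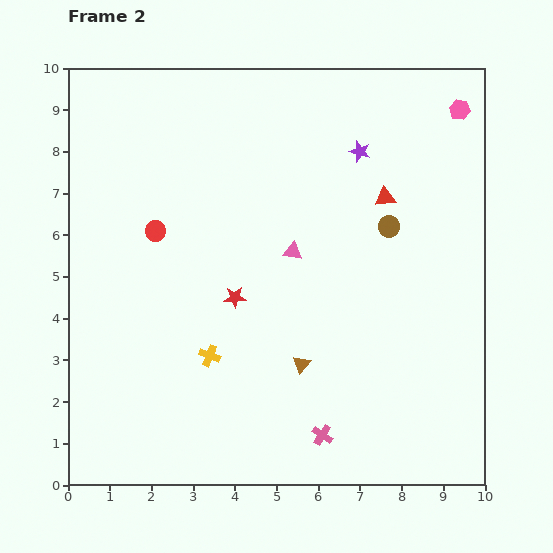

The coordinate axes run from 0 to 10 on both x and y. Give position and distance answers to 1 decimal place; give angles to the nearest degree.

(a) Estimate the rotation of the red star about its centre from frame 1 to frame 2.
30° counter-clockwise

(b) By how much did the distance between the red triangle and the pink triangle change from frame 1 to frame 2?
+0.9

Distance in frame 1: 1.7. Distance in frame 2: 2.6.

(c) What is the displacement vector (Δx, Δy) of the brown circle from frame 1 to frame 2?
(-1.0, -1.7)

The brown circle was at (8.7, 7.9) in frame 1 and (7.7, 6.2) in frame 2.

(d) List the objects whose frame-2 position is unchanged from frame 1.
the pink hexagon, the red triangle, the pink cross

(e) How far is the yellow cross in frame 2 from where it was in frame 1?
1.6

The yellow cross moved from (4.3, 1.8) to (3.4, 3.1), a distance of √(0.9² + 1.3²) ≈ 1.6.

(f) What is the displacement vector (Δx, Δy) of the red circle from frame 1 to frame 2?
(-1.4, -2.8)

The red circle was at (3.5, 8.9) in frame 1 and (2.1, 6.1) in frame 2.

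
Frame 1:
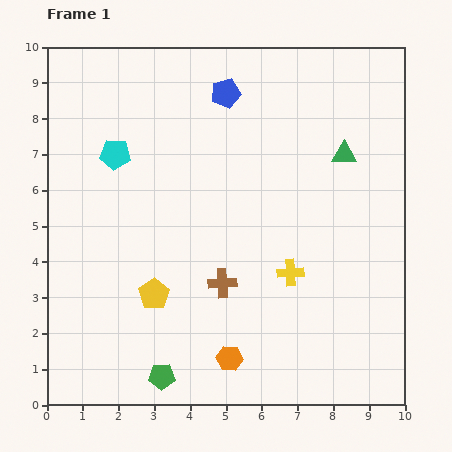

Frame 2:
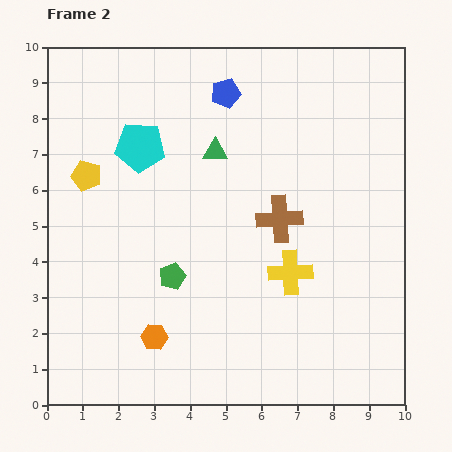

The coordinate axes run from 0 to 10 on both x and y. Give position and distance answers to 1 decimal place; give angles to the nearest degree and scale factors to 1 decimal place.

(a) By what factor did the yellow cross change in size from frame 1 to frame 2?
1.7×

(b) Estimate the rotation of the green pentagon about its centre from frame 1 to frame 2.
21° counter-clockwise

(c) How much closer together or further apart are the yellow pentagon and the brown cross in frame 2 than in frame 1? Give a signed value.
+3.6

Distance in frame 1: 1.9. Distance in frame 2: 5.5.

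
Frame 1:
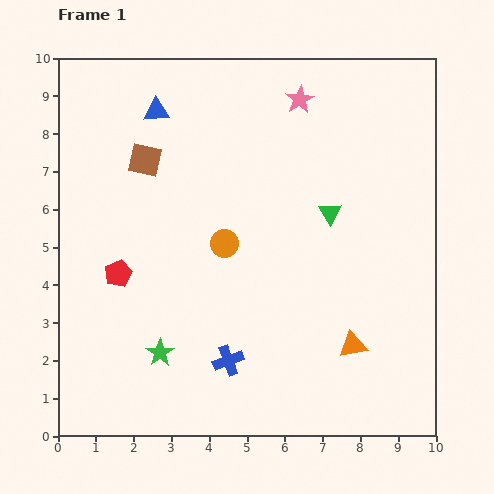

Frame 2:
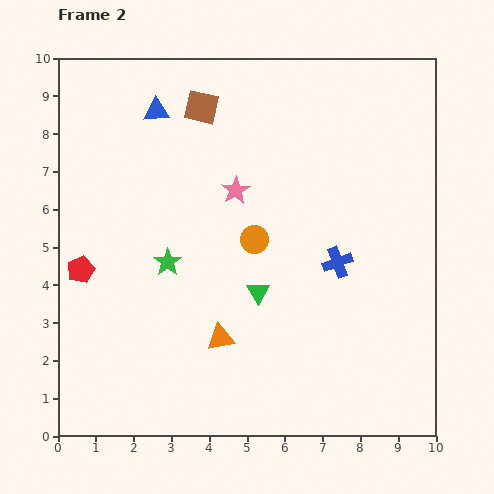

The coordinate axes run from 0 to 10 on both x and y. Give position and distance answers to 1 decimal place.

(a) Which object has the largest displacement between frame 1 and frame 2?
the blue cross

(moved 3.9; next 3.5)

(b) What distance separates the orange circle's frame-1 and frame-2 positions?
0.8

The orange circle moved from (4.4, 5.1) to (5.2, 5.2), a distance of √(0.8² + 0.1²) ≈ 0.8.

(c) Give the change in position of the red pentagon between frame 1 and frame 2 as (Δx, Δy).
(-1.0, 0.1)

The red pentagon was at (1.6, 4.3) in frame 1 and (0.6, 4.4) in frame 2.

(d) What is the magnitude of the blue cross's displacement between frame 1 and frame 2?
3.9

The blue cross moved from (4.5, 2.0) to (7.4, 4.6), a distance of √(2.9² + 2.6²) ≈ 3.9.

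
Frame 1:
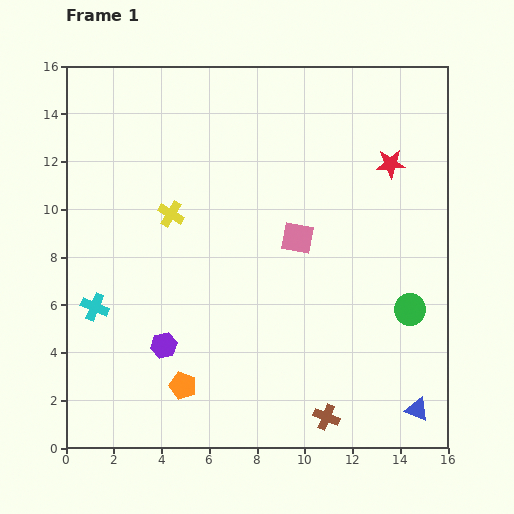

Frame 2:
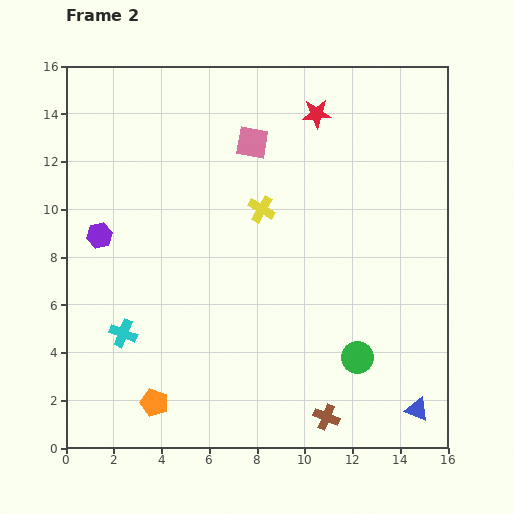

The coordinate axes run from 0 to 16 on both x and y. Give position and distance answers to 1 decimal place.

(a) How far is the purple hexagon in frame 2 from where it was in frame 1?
5.3

The purple hexagon moved from (4.1, 4.3) to (1.4, 8.9), a distance of √(2.7² + 4.6²) ≈ 5.3.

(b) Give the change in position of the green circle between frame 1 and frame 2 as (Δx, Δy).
(-2.2, -2.0)

The green circle was at (14.4, 5.8) in frame 1 and (12.2, 3.8) in frame 2.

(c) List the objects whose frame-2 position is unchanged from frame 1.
the brown cross, the blue triangle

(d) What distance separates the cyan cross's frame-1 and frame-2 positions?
1.6

The cyan cross moved from (1.2, 5.9) to (2.4, 4.8), a distance of √(1.2² + 1.1²) ≈ 1.6.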